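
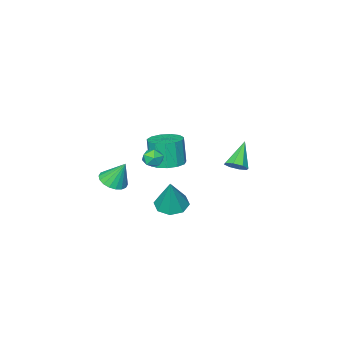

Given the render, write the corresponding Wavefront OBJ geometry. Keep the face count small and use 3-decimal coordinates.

v -1.174 3.637 -0.899
v -0.744 3.875 -0.401
v -2.326 3.043 0.379
v -1.104 4.242 -0.554
v -1.504 4.254 -0.909
v -1.712 3.905 -1.259
v -1.604 3.399 -1.397
v -1.245 3.032 -1.244
v -0.844 3.02 -0.889
v -0.637 3.369 -0.539
v -1.507 -2.55 -3.542
v -0.821 -1.752 -3.35
v -0.927 -2.092 -1.565
v -1.613 -2.89 -1.758
v -1.373 -1.509 -3.336
v -1.478 -1.849 -1.551
v -1.967 -1.596 -3.388
v -2.073 -1.936 -1.603
v -2.416 -1.987 -3.489
v -2.521 -2.327 -1.704
v -2.575 -2.556 -3.607
v -2.681 -2.896 -1.822
v -2.396 -3.123 -3.704
v -2.501 -3.463 -1.919
v -1.935 -3.509 -3.75
v -2.04 -3.849 -1.966
v -1.338 -3.589 -3.731
v -1.443 -3.93 -1.946
v -0.794 -3.34 -3.651
v -0.9 -3.681 -1.866
v -0.478 -2.84 -3.537
v -0.583 -3.18 -1.752
v -0.488 -2.248 -3.425
v -0.593 -2.588 -1.64
v 1.127 -4.248 -4.753
v 1.786 -4.746 -4.37
v 0.753 -3.572 -3.227
v 1.979 -4.406 -4.473
v 2.004 -4.034 -4.632
v 1.855 -3.705 -4.815
v 1.562 -3.483 -4.985
v 1.183 -3.413 -5.109
v 0.793 -3.508 -5.163
v 0.469 -3.75 -5.135
v 0.276 -4.09 -5.032
v 0.251 -4.462 -4.873
v 0.4 -4.791 -4.691
v 0.693 -5.013 -4.52
v 1.072 -5.083 -4.396
v 1.462 -4.988 -4.342
v 0.361 0.038 -4.959
v 1.34 -0.008 -5.203
v 0.899 0.562 -2.901
v 1.043 0.698 -5.305
v 0.346 1.018 -5.204
v -0.342 0.764 -4.96
v -0.618 0.084 -4.715
v -0.32 -0.622 -4.613
v 0.376 -0.941 -4.713
v 1.064 -0.687 -4.958
v -0.202 -1.457 -2.398
v 0.367 -1.045 -2.354
v 0.293 -2.215 -1.706
v 0.862 -1.803 -1.662
v 0.257 -1.6 -1.365
v -0.05 -1.132 -1.792
v 0.71 -2.128 -2.268
v 0.403 -1.66 -2.695
v 0.931 -1.459 -2.273
v 0.651 -1.133 -1.715
v 0.009 -2.127 -2.345
v -0.271 -1.801 -1.787
f 2 1 4
f 2 4 3
f 4 1 5
f 4 5 3
f 5 1 6
f 5 6 3
f 6 1 7
f 6 7 3
f 7 1 8
f 7 8 3
f 8 1 9
f 8 9 3
f 9 1 10
f 9 10 3
f 10 1 2
f 10 2 3
f 12 11 15
f 12 15 13
f 13 15 16
f 13 16 14
f 15 11 17
f 15 17 16
f 16 17 18
f 16 18 14
f 17 11 19
f 17 19 18
f 18 19 20
f 18 20 14
f 19 11 21
f 19 21 20
f 20 21 22
f 20 22 14
f 21 11 23
f 21 23 22
f 22 23 24
f 22 24 14
f 23 11 25
f 23 25 24
f 24 25 26
f 24 26 14
f 25 11 27
f 25 27 26
f 26 27 28
f 26 28 14
f 27 11 29
f 27 29 28
f 28 29 30
f 28 30 14
f 29 11 31
f 29 31 30
f 30 31 32
f 30 32 14
f 31 11 33
f 31 33 32
f 32 33 34
f 32 34 14
f 33 11 12
f 33 12 34
f 34 12 13
f 34 13 14
f 36 35 38
f 36 38 37
f 38 35 39
f 38 39 37
f 39 35 40
f 39 40 37
f 40 35 41
f 40 41 37
f 41 35 42
f 41 42 37
f 42 35 43
f 42 43 37
f 43 35 44
f 43 44 37
f 44 35 45
f 44 45 37
f 45 35 46
f 45 46 37
f 46 35 47
f 46 47 37
f 47 35 48
f 47 48 37
f 48 35 49
f 48 49 37
f 49 35 50
f 49 50 37
f 50 35 36
f 50 36 37
f 52 51 54
f 52 54 53
f 54 51 55
f 54 55 53
f 55 51 56
f 55 56 53
f 56 51 57
f 56 57 53
f 57 51 58
f 57 58 53
f 58 51 59
f 58 59 53
f 59 51 60
f 59 60 53
f 60 51 52
f 60 52 53
f 61 72 66
f 61 66 62
f 61 62 68
f 61 68 71
f 61 71 72
f 62 66 70
f 66 72 65
f 72 71 63
f 71 68 67
f 68 62 69
f 64 70 65
f 64 65 63
f 64 63 67
f 64 67 69
f 64 69 70
f 65 70 66
f 63 65 72
f 67 63 71
f 69 67 68
f 70 69 62



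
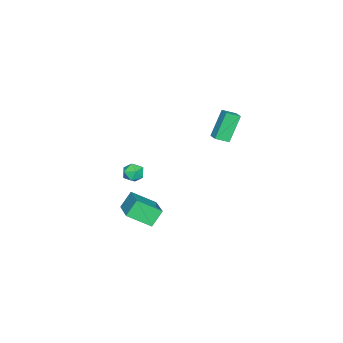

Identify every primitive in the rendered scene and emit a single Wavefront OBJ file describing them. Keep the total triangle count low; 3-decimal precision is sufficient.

v 2.896 0.703 2.363
v 3.18 0.408 2.987
v 2.42 -0.368 2.073
v 2.704 -0.663 2.697
v 2.148 -0.168 2.738
v 2.441 0.495 2.918
v 3.159 -0.455 2.142
v 3.452 0.208 2.322
v 3.342 -0.308 2.851
v 2.717 -0.13 3.219
v 2.883 0.17 1.841
v 2.258 0.348 2.209
v -4.816 3.204 4.012
v -4.308 2.473 4.421
v -4.213 3.781 4.29
v -3.704 3.05 4.7
v -3.756 2.95 2.24
v -3.247 2.219 2.65
v -3.152 3.527 2.519
v -2.644 2.796 2.928
v 2.927 -0.086 0.83
v 4.521 1.126 1.556
v 2.31 1.279 -0.093
v 3.904 2.491 0.633
v 3.636 -0.431 -0.153
v 5.23 0.781 0.573
v 3.019 0.934 -1.076
v 4.613 2.146 -0.35
f 1 12 6
f 1 6 2
f 1 2 8
f 1 8 11
f 1 11 12
f 2 6 10
f 6 12 5
f 12 11 3
f 11 8 7
f 8 2 9
f 4 10 5
f 4 5 3
f 4 3 7
f 4 7 9
f 4 9 10
f 5 10 6
f 3 5 12
f 7 3 11
f 9 7 8
f 10 9 2
f 14 16 13
f 17 14 13
f 13 16 15
f 15 17 13
f 14 20 16
f 18 14 17
f 18 20 14
f 16 20 15
f 19 17 15
f 15 20 19
f 19 18 17
f 20 18 19
f 22 24 21
f 25 22 21
f 21 24 23
f 23 25 21
f 22 28 24
f 26 22 25
f 26 28 22
f 24 28 23
f 27 25 23
f 23 28 27
f 27 26 25
f 28 26 27



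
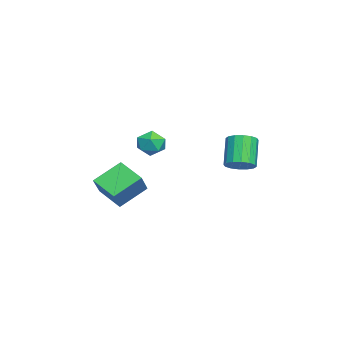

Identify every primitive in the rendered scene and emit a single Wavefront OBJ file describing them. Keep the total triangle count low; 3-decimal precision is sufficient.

v -2.418 -3.018 -0.87
v -1.294 -3.161 0.301
v -1.49 -1.788 -1.612
v -0.365 -1.932 -0.44
v -1.495 -4.348 -1.92
v -0.37 -4.492 -0.748
v -0.566 -3.119 -2.661
v 0.558 -3.262 -1.49
v 1.865 3.382 1.455
v 2.525 3.5 1.945
v 1.435 3.495 3.415
v 0.775 3.378 2.925
v 2.389 3.895 1.845
v 1.299 3.89 3.315
v 2.112 4.153 1.641
v 1.022 4.148 3.111
v 1.77 4.204 1.387
v 0.679 4.199 2.857
v 1.452 4.035 1.151
v 0.362 4.031 2.621
v 1.246 3.692 0.997
v 0.156 3.687 2.467
v 1.205 3.265 0.965
v 0.115 3.26 2.435
v 1.341 2.87 1.065
v 0.251 2.865 2.535
v 1.618 2.612 1.269
v 0.528 2.607 2.739
v 1.961 2.561 1.523
v 0.87 2.556 2.993
v 2.278 2.729 1.759
v 1.188 2.725 3.229
v 2.484 3.073 1.913
v 1.394 3.068 3.383
v -3.028 -1.042 0.76
v -2.145 -1.28 0.901
v -3.475 -2.24 1.539
v -2.592 -2.478 1.68
v -2.939 -1.724 2.09
v -2.663 -0.984 1.608
v -2.957 -2.536 0.832
v -2.681 -1.796 0.35
v -2.101 -2.203 0.945
v -2.09 -1.701 1.723
v -3.53 -1.819 0.717
v -3.519 -1.317 1.495
f 2 4 1
f 5 2 1
f 1 4 3
f 3 5 1
f 2 8 4
f 6 2 5
f 6 8 2
f 4 8 3
f 7 5 3
f 3 8 7
f 7 6 5
f 8 6 7
f 10 9 13
f 10 13 11
f 11 13 14
f 11 14 12
f 13 9 15
f 13 15 14
f 14 15 16
f 14 16 12
f 15 9 17
f 15 17 16
f 16 17 18
f 16 18 12
f 17 9 19
f 17 19 18
f 18 19 20
f 18 20 12
f 19 9 21
f 19 21 20
f 20 21 22
f 20 22 12
f 21 9 23
f 21 23 22
f 22 23 24
f 22 24 12
f 23 9 25
f 23 25 24
f 24 25 26
f 24 26 12
f 25 9 27
f 25 27 26
f 26 27 28
f 26 28 12
f 27 9 29
f 27 29 28
f 28 29 30
f 28 30 12
f 29 9 31
f 29 31 30
f 30 31 32
f 30 32 12
f 31 9 33
f 31 33 32
f 32 33 34
f 32 34 12
f 33 9 10
f 33 10 34
f 34 10 11
f 34 11 12
f 35 46 40
f 35 40 36
f 35 36 42
f 35 42 45
f 35 45 46
f 36 40 44
f 40 46 39
f 46 45 37
f 45 42 41
f 42 36 43
f 38 44 39
f 38 39 37
f 38 37 41
f 38 41 43
f 38 43 44
f 39 44 40
f 37 39 46
f 41 37 45
f 43 41 42
f 44 43 36



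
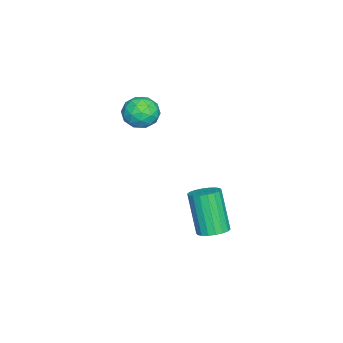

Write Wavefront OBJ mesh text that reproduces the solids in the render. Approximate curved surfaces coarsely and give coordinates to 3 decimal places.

v -1.074 1.392 -4.063
v -0.549 1.634 -3.812
v -1.121 1.129 -2.127
v -1.646 0.888 -2.377
v -0.726 1.851 -3.807
v -1.298 1.346 -2.122
v -0.972 1.978 -3.853
v -1.544 1.473 -2.167
v -1.238 1.988 -3.94
v -1.81 1.483 -2.255
v -1.472 1.881 -4.052
v -2.044 1.376 -2.366
v -1.627 1.676 -4.165
v -2.199 1.172 -2.48
v -1.672 1.416 -4.259
v -2.244 0.911 -2.573
v -1.599 1.151 -4.313
v -2.171 0.646 -2.628
v -1.422 0.934 -4.318
v -1.994 0.429 -2.633
v -1.176 0.807 -4.273
v -1.748 0.302 -2.587
v -0.91 0.797 -4.185
v -1.482 0.292 -2.5
v -0.676 0.904 -4.074
v -1.248 0.399 -2.388
v -0.521 1.108 -3.96
v -1.093 0.604 -2.275
v -0.476 1.369 -3.867
v -1.048 0.864 -2.181
v -2.07 -0.994 1.016
v -1.651 -1.535 0.692
v -2.849 -1.845 1.428
v -2.43 -2.386 1.104
v -2.162 -2.006 1.701
v -1.68 -1.48 1.447
v -2.82 -1.9 0.673
v -2.338 -1.374 0.419
v -2.115 -2.095 0.48
v -1.708 -2.16 1.115
v -2.792 -1.22 1.005
v -2.385 -1.285 1.64
v -1.792 -1.19 0.818
v -2.708 -2.19 1.302
v -2.55 -1.967 1.653
v -2.304 -2.285 1.462
v -1.809 -1.158 1.262
v -1.563 -1.476 1.071
v -1.863 -1.753 1.664
v -2.937 -1.904 1.049
v -2.691 -2.222 0.858
v -2.196 -1.095 0.658
v -1.95 -1.413 0.467
v -2.637 -1.627 0.456
v -1.818 -1.837 0.503
v -2.277 -2.337 0.745
v -2.506 -2.051 0.492
v -2.222 -1.742 0.342
v -1.579 -1.876 0.876
v -2.037 -2.375 1.118
v -1.879 -2.152 1.469
v -1.596 -1.843 1.319
v -1.852 -2.204 0.751
v -2.463 -1.005 1.002
v -2.921 -1.504 1.244
v -2.904 -1.537 0.801
v -2.621 -1.228 0.651
v -2.223 -1.043 1.375
v -2.682 -1.543 1.617
v -2.278 -1.638 1.778
v -1.994 -1.329 1.628
v -2.648 -1.176 1.369
f 2 1 5
f 2 5 3
f 3 5 6
f 3 6 4
f 5 1 7
f 5 7 6
f 6 7 8
f 6 8 4
f 7 1 9
f 7 9 8
f 8 9 10
f 8 10 4
f 9 1 11
f 9 11 10
f 10 11 12
f 10 12 4
f 11 1 13
f 11 13 12
f 12 13 14
f 12 14 4
f 13 1 15
f 13 15 14
f 14 15 16
f 14 16 4
f 15 1 17
f 15 17 16
f 16 17 18
f 16 18 4
f 17 1 19
f 17 19 18
f 18 19 20
f 18 20 4
f 19 1 21
f 19 21 20
f 20 21 22
f 20 22 4
f 21 1 23
f 21 23 22
f 22 23 24
f 22 24 4
f 23 1 25
f 23 25 24
f 24 25 26
f 24 26 4
f 25 1 27
f 25 27 26
f 26 27 28
f 26 28 4
f 27 1 29
f 27 29 28
f 28 29 30
f 28 30 4
f 29 1 2
f 29 2 30
f 30 2 3
f 30 3 4
f 31 68 47
f 68 42 71
f 47 71 36
f 68 71 47
f 31 47 43
f 47 36 48
f 43 48 32
f 47 48 43
f 31 43 52
f 43 32 53
f 52 53 38
f 43 53 52
f 31 52 64
f 52 38 67
f 64 67 41
f 52 67 64
f 31 64 68
f 64 41 72
f 68 72 42
f 64 72 68
f 32 48 59
f 48 36 62
f 59 62 40
f 48 62 59
f 36 71 49
f 71 42 70
f 49 70 35
f 71 70 49
f 42 72 69
f 72 41 65
f 69 65 33
f 72 65 69
f 41 67 66
f 67 38 54
f 66 54 37
f 67 54 66
f 38 53 58
f 53 32 55
f 58 55 39
f 53 55 58
f 34 60 46
f 60 40 61
f 46 61 35
f 60 61 46
f 34 46 44
f 46 35 45
f 44 45 33
f 46 45 44
f 34 44 51
f 44 33 50
f 51 50 37
f 44 50 51
f 34 51 56
f 51 37 57
f 56 57 39
f 51 57 56
f 34 56 60
f 56 39 63
f 60 63 40
f 56 63 60
f 35 61 49
f 61 40 62
f 49 62 36
f 61 62 49
f 33 45 69
f 45 35 70
f 69 70 42
f 45 70 69
f 37 50 66
f 50 33 65
f 66 65 41
f 50 65 66
f 39 57 58
f 57 37 54
f 58 54 38
f 57 54 58
f 40 63 59
f 63 39 55
f 59 55 32
f 63 55 59



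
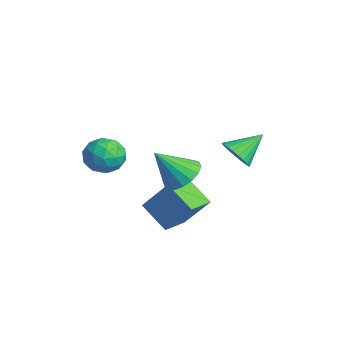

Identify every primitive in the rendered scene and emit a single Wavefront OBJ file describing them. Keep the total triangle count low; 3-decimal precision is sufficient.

v 2.401 -1.675 -3.87
v 1.051 -2.348 -2.8
v 1.504 -0.361 -4.175
v 0.154 -1.034 -3.105
v 3.266 -0.686 -2.155
v 1.916 -1.359 -1.085
v 2.369 0.628 -2.46
v 1.019 -0.045 -1.39
v 1.834 2.109 0.187
v 2.601 2.504 -0.257
v 1.666 3.591 1.213
v 2.318 2.625 -0.477
v 1.961 2.667 -0.597
v 1.585 2.624 -0.597
v 1.247 2.504 -0.478
v 0.998 2.323 -0.257
v 0.877 2.109 0.031
v 0.901 1.896 0.342
v 1.067 1.715 0.63
v 1.35 1.594 0.851
v 1.706 1.552 0.97
v 2.083 1.594 0.97
v 2.421 1.715 0.851
v 2.67 1.896 0.631
v 2.791 2.11 0.343
v 2.767 2.323 0.031
v 2.791 -0.958 -0.021
v 3.83 -1.308 -0.121
v 2.509 -2.262 1.601
v 3.865 -0.902 0.212
v 3.655 -0.508 0.491
v 3.246 -0.218 0.653
v 2.734 -0.097 0.661
v 2.235 -0.174 0.512
v 1.863 -0.43 0.241
v 1.704 -0.807 -0.089
v 1.794 -1.219 -0.405
v 2.113 -1.572 -0.632
v 2.587 -1.783 -0.719
v 3.108 -1.806 -0.647
v 3.556 -1.635 -0.431
v -4.14 -2.414 -1.913
v -3.137 -1.888 -2.196
v -3.183 -3.692 -0.904
v -2.18 -3.166 -1.187
v -2.937 -2.636 -0.474
v -3.528 -1.846 -1.097
v -2.792 -3.734 -2.003
v -3.383 -2.944 -2.626
v -2.304 -2.703 -2.252
v -2.394 -2.024 -1.306
v -3.926 -3.556 -1.794
v -4.016 -2.877 -0.848
v -3.722 -2.039 -2.143
v -2.598 -3.541 -0.957
v -3.042 -3.23 -0.538
v -2.453 -2.92 -0.704
v -3.952 -2.014 -1.497
v -3.363 -1.705 -1.663
v -3.245 -2.145 -0.651
v -2.957 -3.875 -1.437
v -2.368 -3.566 -1.603
v -3.867 -2.66 -2.396
v -3.278 -2.35 -2.562
v -3.075 -3.435 -2.449
v -2.644 -2.208 -2.342
v -2.081 -2.96 -1.749
v -2.441 -3.294 -2.229
v -2.788 -2.83 -2.595
v -2.696 -1.81 -1.786
v -2.134 -2.561 -1.194
v -2.579 -2.249 -0.774
v -2.926 -1.785 -1.141
v -2.207 -2.289 -1.819
v -4.186 -3.019 -1.906
v -3.624 -3.77 -1.314
v -3.394 -3.795 -1.959
v -3.741 -3.331 -2.326
v -4.239 -2.62 -1.351
v -3.676 -3.372 -0.758
v -3.532 -2.75 -0.505
v -3.879 -2.286 -0.871
v -4.113 -3.291 -1.281
f 2 4 1
f 5 2 1
f 1 4 3
f 3 5 1
f 2 8 4
f 6 2 5
f 6 8 2
f 4 8 3
f 7 5 3
f 3 8 7
f 7 6 5
f 8 6 7
f 10 9 12
f 10 12 11
f 12 9 13
f 12 13 11
f 13 9 14
f 13 14 11
f 14 9 15
f 14 15 11
f 15 9 16
f 15 16 11
f 16 9 17
f 16 17 11
f 17 9 18
f 17 18 11
f 18 9 19
f 18 19 11
f 19 9 20
f 19 20 11
f 20 9 21
f 20 21 11
f 21 9 22
f 21 22 11
f 22 9 23
f 22 23 11
f 23 9 24
f 23 24 11
f 24 9 25
f 24 25 11
f 25 9 26
f 25 26 11
f 26 9 10
f 26 10 11
f 28 27 30
f 28 30 29
f 30 27 31
f 30 31 29
f 31 27 32
f 31 32 29
f 32 27 33
f 32 33 29
f 33 27 34
f 33 34 29
f 34 27 35
f 34 35 29
f 35 27 36
f 35 36 29
f 36 27 37
f 36 37 29
f 37 27 38
f 37 38 29
f 38 27 39
f 38 39 29
f 39 27 40
f 39 40 29
f 40 27 41
f 40 41 29
f 41 27 28
f 41 28 29
f 42 79 58
f 79 53 82
f 58 82 47
f 79 82 58
f 42 58 54
f 58 47 59
f 54 59 43
f 58 59 54
f 42 54 63
f 54 43 64
f 63 64 49
f 54 64 63
f 42 63 75
f 63 49 78
f 75 78 52
f 63 78 75
f 42 75 79
f 75 52 83
f 79 83 53
f 75 83 79
f 43 59 70
f 59 47 73
f 70 73 51
f 59 73 70
f 47 82 60
f 82 53 81
f 60 81 46
f 82 81 60
f 53 83 80
f 83 52 76
f 80 76 44
f 83 76 80
f 52 78 77
f 78 49 65
f 77 65 48
f 78 65 77
f 49 64 69
f 64 43 66
f 69 66 50
f 64 66 69
f 45 71 57
f 71 51 72
f 57 72 46
f 71 72 57
f 45 57 55
f 57 46 56
f 55 56 44
f 57 56 55
f 45 55 62
f 55 44 61
f 62 61 48
f 55 61 62
f 45 62 67
f 62 48 68
f 67 68 50
f 62 68 67
f 45 67 71
f 67 50 74
f 71 74 51
f 67 74 71
f 46 72 60
f 72 51 73
f 60 73 47
f 72 73 60
f 44 56 80
f 56 46 81
f 80 81 53
f 56 81 80
f 48 61 77
f 61 44 76
f 77 76 52
f 61 76 77
f 50 68 69
f 68 48 65
f 69 65 49
f 68 65 69
f 51 74 70
f 74 50 66
f 70 66 43
f 74 66 70



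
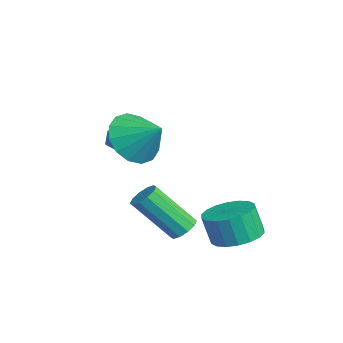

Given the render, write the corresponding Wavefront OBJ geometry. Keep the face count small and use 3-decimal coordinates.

v -2.783 -3.569 2.147
v -2.27 -3.417 1.673
v -2.19 -4.503 2.487
v -1.677 -4.351 2.013
v -1.773 -3.93 2.583
v -2.139 -3.353 2.373
v -2.321 -4.567 1.787
v -2.687 -3.99 1.577
v -1.984 -4.034 1.45
v -1.646 -3.64 1.942
v -2.814 -4.28 2.218
v -2.476 -3.886 2.71
v 0.715 -4.239 3.471
v 1.474 -4.991 3.316
v 1.585 -3.521 4.249
v 1.545 -4.626 2.899
v 1.394 -4.157 2.635
v 1.061 -3.71 2.596
v 0.635 -3.404 2.79
v 0.23 -3.323 3.168
v -0.044 -3.486 3.626
v -0.115 -3.852 4.043
v 0.036 -4.321 4.307
v 0.369 -4.768 4.347
v 0.795 -5.073 4.152
v 1.199 -5.155 3.775
v 1.366 -2.758 -0.576
v 1.9 -2.749 -0.41
v 1.449 -3.994 1.103
v 0.914 -4.002 0.936
v 1.734 -2.492 -0.248
v 1.282 -3.737 1.264
v 1.427 -2.337 -0.212
v 0.975 -3.581 1.301
v 1.096 -2.342 -0.315
v 0.645 -3.587 1.198
v 0.869 -2.506 -0.518
v 0.417 -3.751 0.995
v 0.831 -2.766 -0.743
v 0.38 -4.011 0.77
v 0.998 -3.023 -0.904
v 0.546 -4.268 0.608
v 1.305 -3.179 -0.941
v 0.853 -4.423 0.572
v 1.635 -3.173 -0.838
v 1.184 -4.418 0.675
v 1.863 -3.009 -0.635
v 1.411 -4.254 0.878
v 1.785 -1.048 -0.92
v 2.673 -1.268 -0.824
v 2.483 -1.552 0.295
v 1.595 -1.332 0.2
v 2.667 -0.871 -0.724
v 2.476 -1.155 0.395
v 2.486 -0.509 -0.664
v 2.295 -0.793 0.455
v 2.166 -0.254 -0.653
v 1.975 -0.537 0.466
v 1.77 -0.156 -0.696
v 1.58 -0.439 0.423
v 1.378 -0.235 -0.783
v 1.187 -0.518 0.336
v 1.066 -0.475 -0.897
v 0.876 -0.758 0.222
v 0.897 -0.828 -1.015
v 0.707 -1.112 0.104
v 0.904 -1.225 -1.115
v 0.713 -1.509 0.004
v 1.085 -1.587 -1.175
v 0.894 -1.871 -0.056
v 1.405 -1.843 -1.186
v 1.214 -2.126 -0.067
v 1.8 -1.941 -1.143
v 1.61 -2.224 -0.024
v 2.193 -1.862 -1.056
v 2.002 -2.145 0.063
v 2.504 -1.622 -0.942
v 2.314 -1.905 0.177
f 1 12 6
f 1 6 2
f 1 2 8
f 1 8 11
f 1 11 12
f 2 6 10
f 6 12 5
f 12 11 3
f 11 8 7
f 8 2 9
f 4 10 5
f 4 5 3
f 4 3 7
f 4 7 9
f 4 9 10
f 5 10 6
f 3 5 12
f 7 3 11
f 9 7 8
f 10 9 2
f 14 13 16
f 14 16 15
f 16 13 17
f 16 17 15
f 17 13 18
f 17 18 15
f 18 13 19
f 18 19 15
f 19 13 20
f 19 20 15
f 20 13 21
f 20 21 15
f 21 13 22
f 21 22 15
f 22 13 23
f 22 23 15
f 23 13 24
f 23 24 15
f 24 13 25
f 24 25 15
f 25 13 26
f 25 26 15
f 26 13 14
f 26 14 15
f 28 27 31
f 28 31 29
f 29 31 32
f 29 32 30
f 31 27 33
f 31 33 32
f 32 33 34
f 32 34 30
f 33 27 35
f 33 35 34
f 34 35 36
f 34 36 30
f 35 27 37
f 35 37 36
f 36 37 38
f 36 38 30
f 37 27 39
f 37 39 38
f 38 39 40
f 38 40 30
f 39 27 41
f 39 41 40
f 40 41 42
f 40 42 30
f 41 27 43
f 41 43 42
f 42 43 44
f 42 44 30
f 43 27 45
f 43 45 44
f 44 45 46
f 44 46 30
f 45 27 47
f 45 47 46
f 46 47 48
f 46 48 30
f 47 27 28
f 47 28 48
f 48 28 29
f 48 29 30
f 50 49 53
f 50 53 51
f 51 53 54
f 51 54 52
f 53 49 55
f 53 55 54
f 54 55 56
f 54 56 52
f 55 49 57
f 55 57 56
f 56 57 58
f 56 58 52
f 57 49 59
f 57 59 58
f 58 59 60
f 58 60 52
f 59 49 61
f 59 61 60
f 60 61 62
f 60 62 52
f 61 49 63
f 61 63 62
f 62 63 64
f 62 64 52
f 63 49 65
f 63 65 64
f 64 65 66
f 64 66 52
f 65 49 67
f 65 67 66
f 66 67 68
f 66 68 52
f 67 49 69
f 67 69 68
f 68 69 70
f 68 70 52
f 69 49 71
f 69 71 70
f 70 71 72
f 70 72 52
f 71 49 73
f 71 73 72
f 72 73 74
f 72 74 52
f 73 49 75
f 73 75 74
f 74 75 76
f 74 76 52
f 75 49 77
f 75 77 76
f 76 77 78
f 76 78 52
f 77 49 50
f 77 50 78
f 78 50 51
f 78 51 52



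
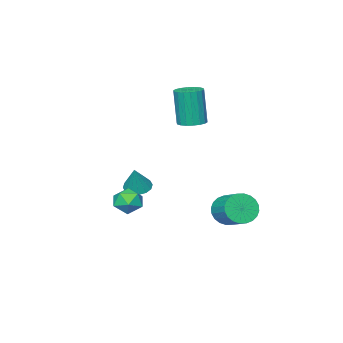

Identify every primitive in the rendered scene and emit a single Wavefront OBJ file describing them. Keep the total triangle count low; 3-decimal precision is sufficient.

v -2.548 -2.731 0.669
v -2.097 -3.262 0.604
v -2.121 -3.521 2.567
v -2.572 -2.989 2.631
v -1.909 -3.016 0.639
v -1.934 -3.274 2.602
v -1.848 -2.713 0.68
v -1.873 -2.972 2.643
v -1.926 -2.414 0.718
v -1.95 -2.672 2.681
v -2.126 -2.177 0.747
v -2.151 -2.436 2.71
v -2.411 -2.051 0.76
v -2.435 -2.309 2.723
v -2.722 -2.058 0.755
v -2.746 -2.317 2.718
v -2.999 -2.199 0.733
v -3.023 -2.458 2.696
v -3.186 -2.446 0.698
v -3.211 -2.704 2.661
v -3.247 -2.748 0.657
v -3.272 -3.007 2.62
v -3.17 -3.048 0.619
v -3.194 -3.306 2.582
v -2.969 -3.284 0.59
v -2.994 -3.543 2.553
v -2.685 -3.411 0.577
v -2.709 -3.669 2.54
v -2.374 -3.403 0.582
v -2.398 -3.662 2.545
v 0.861 -2.556 -2.319
v 1.42 -2.349 -2.603
v 1.359 -2.204 -1.081
v 1.216 -2.075 -2.598
v 0.917 -1.929 -2.52
v 0.603 -1.952 -2.387
v 0.358 -2.136 -2.236
v 0.248 -2.433 -2.107
v 0.302 -2.762 -2.036
v 0.506 -3.037 -2.04
v 0.805 -3.182 -2.119
v 1.119 -3.16 -2.251
v 1.364 -2.975 -2.402
v 1.474 -2.679 -2.531
v 3.588 -0.057 -2.416
v 4.008 -0.476 -1.945
v 2.612 -0.224 -1.695
v 3.032 -0.643 -1.224
v 3.156 0.102 -1.281
v 3.759 0.205 -1.727
v 2.861 -0.905 -1.913
v 3.464 -0.802 -2.359
v 3.558 -1 -1.634
v 3.74 -0.377 -1.243
v 2.88 -0.323 -2.397
v 3.062 0.3 -2.006
v -1.333 0.946 -3.31
v -0.799 0.551 -2.796
v -0.492 1.72 -2.217
v -1.027 2.114 -2.73
v -0.603 0.624 -3.048
v -0.296 1.793 -2.469
v -0.518 0.747 -3.34
v -0.211 1.916 -2.761
v -0.557 0.899 -3.627
v -0.25 2.068 -3.048
v -0.715 1.059 -3.866
v -0.408 2.228 -3.287
v -0.966 1.202 -4.02
v -0.66 2.37 -3.441
v -1.274 1.305 -4.066
v -0.967 2.474 -3.487
v -1.591 1.354 -3.997
v -1.284 2.523 -3.418
v -1.868 1.34 -3.823
v -1.561 2.509 -3.244
v -2.064 1.267 -3.571
v -1.757 2.436 -2.992
v -2.149 1.144 -3.279
v -1.842 2.313 -2.7
v -2.11 0.992 -2.992
v -1.803 2.161 -2.413
v -1.952 0.832 -2.753
v -1.645 2.001 -2.174
v -1.7 0.69 -2.599
v -1.394 1.858 -2.02
v -1.393 0.586 -2.553
v -1.086 1.755 -1.974
v -1.076 0.537 -2.622
v -0.769 1.706 -2.043
f 2 1 5
f 2 5 3
f 3 5 6
f 3 6 4
f 5 1 7
f 5 7 6
f 6 7 8
f 6 8 4
f 7 1 9
f 7 9 8
f 8 9 10
f 8 10 4
f 9 1 11
f 9 11 10
f 10 11 12
f 10 12 4
f 11 1 13
f 11 13 12
f 12 13 14
f 12 14 4
f 13 1 15
f 13 15 14
f 14 15 16
f 14 16 4
f 15 1 17
f 15 17 16
f 16 17 18
f 16 18 4
f 17 1 19
f 17 19 18
f 18 19 20
f 18 20 4
f 19 1 21
f 19 21 20
f 20 21 22
f 20 22 4
f 21 1 23
f 21 23 22
f 22 23 24
f 22 24 4
f 23 1 25
f 23 25 24
f 24 25 26
f 24 26 4
f 25 1 27
f 25 27 26
f 26 27 28
f 26 28 4
f 27 1 29
f 27 29 28
f 28 29 30
f 28 30 4
f 29 1 2
f 29 2 30
f 30 2 3
f 30 3 4
f 32 31 34
f 32 34 33
f 34 31 35
f 34 35 33
f 35 31 36
f 35 36 33
f 36 31 37
f 36 37 33
f 37 31 38
f 37 38 33
f 38 31 39
f 38 39 33
f 39 31 40
f 39 40 33
f 40 31 41
f 40 41 33
f 41 31 42
f 41 42 33
f 42 31 43
f 42 43 33
f 43 31 44
f 43 44 33
f 44 31 32
f 44 32 33
f 45 56 50
f 45 50 46
f 45 46 52
f 45 52 55
f 45 55 56
f 46 50 54
f 50 56 49
f 56 55 47
f 55 52 51
f 52 46 53
f 48 54 49
f 48 49 47
f 48 47 51
f 48 51 53
f 48 53 54
f 49 54 50
f 47 49 56
f 51 47 55
f 53 51 52
f 54 53 46
f 58 57 61
f 58 61 59
f 59 61 62
f 59 62 60
f 61 57 63
f 61 63 62
f 62 63 64
f 62 64 60
f 63 57 65
f 63 65 64
f 64 65 66
f 64 66 60
f 65 57 67
f 65 67 66
f 66 67 68
f 66 68 60
f 67 57 69
f 67 69 68
f 68 69 70
f 68 70 60
f 69 57 71
f 69 71 70
f 70 71 72
f 70 72 60
f 71 57 73
f 71 73 72
f 72 73 74
f 72 74 60
f 73 57 75
f 73 75 74
f 74 75 76
f 74 76 60
f 75 57 77
f 75 77 76
f 76 77 78
f 76 78 60
f 77 57 79
f 77 79 78
f 78 79 80
f 78 80 60
f 79 57 81
f 79 81 80
f 80 81 82
f 80 82 60
f 81 57 83
f 81 83 82
f 82 83 84
f 82 84 60
f 83 57 85
f 83 85 84
f 84 85 86
f 84 86 60
f 85 57 87
f 85 87 86
f 86 87 88
f 86 88 60
f 87 57 89
f 87 89 88
f 88 89 90
f 88 90 60
f 89 57 58
f 89 58 90
f 90 58 59
f 90 59 60



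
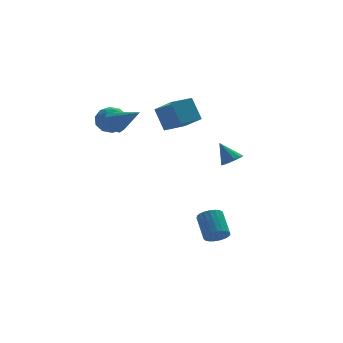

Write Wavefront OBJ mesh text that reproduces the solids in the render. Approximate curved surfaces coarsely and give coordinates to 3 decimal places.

v -0.003 1.394 2.554
v 0.556 -0.051 3.6
v -0.318 2.274 3.938
v 0.241 0.829 4.984
v 1.419 1.931 2.536
v 1.978 0.486 3.582
v 1.104 2.811 3.92
v 1.663 1.366 4.966
v -2.497 3.778 2.797
v -1.808 3.071 3.052
v -3.712 2.749 3.228
v -3.023 2.042 3.483
v -3.115 2.89 4.042
v -2.364 3.526 3.776
v -3.156 2.294 2.504
v -2.405 2.93 2.238
v -2.215 2.154 2.871
v -2.19 2.522 3.822
v -3.33 3.298 2.458
v -3.305 3.666 3.409
v -2.046 3.515 2.887
v -3.474 2.305 3.393
v -3.529 2.803 3.722
v -3.123 2.388 3.872
v -2.373 3.782 3.312
v -1.967 3.367 3.462
v -2.736 3.26 4.044
v -3.553 2.453 2.818
v -3.147 2.038 2.968
v -2.397 3.432 2.408
v -1.991 3.017 2.558
v -2.784 2.56 2.236
v -1.88 2.561 2.93
v -2.594 1.955 3.184
v -2.672 2.104 2.608
v -2.231 2.478 2.452
v -1.865 2.777 3.489
v -2.579 2.172 3.742
v -2.634 2.67 4.071
v -2.192 3.044 3.915
v -2.104 2.238 3.383
v -2.941 3.648 2.538
v -3.655 3.043 2.791
v -3.328 2.776 2.365
v -2.886 3.15 2.209
v -2.926 3.865 3.096
v -3.64 3.259 3.35
v -3.289 3.342 3.828
v -2.848 3.716 3.672
v -3.416 3.582 2.897
v 3.564 -0.397 0.401
v 4.177 -0.533 0.774
v 3.056 0.437 1.539
v 4.243 -0.16 0.53
v 4.049 0.123 0.236
v 3.671 0.208 0.006
v 3.252 0.061 -0.074
v 2.952 -0.261 0.027
v 2.886 -0.634 0.272
v 3.079 -0.917 0.565
v 3.458 -1.001 0.796
v 3.877 -0.855 0.876
v -2.88 1.649 3.451
v -2.401 2.307 3.611
v -1.7 0.531 4.509
v -2.803 2.259 4.008
v -3.241 1.925 4.145
v -3.511 1.462 3.957
v -3.485 1.087 3.532
v -3.177 0.974 3.069
v -2.729 1.177 2.784
v -2.352 1.601 2.812
v -2.223 2.047 3.138
v 1.611 -3.585 -4.024
v 2.085 -3.961 -3.533
v 2.104 -2.572 -2.485
v 1.629 -2.195 -2.976
v 2.296 -3.815 -3.731
v 2.315 -2.426 -2.683
v 2.388 -3.628 -3.98
v 2.407 -2.239 -2.932
v 2.346 -3.434 -4.236
v 2.365 -2.045 -3.189
v 2.177 -3.266 -4.456
v 2.195 -1.877 -3.408
v 1.909 -3.153 -4.601
v 1.928 -1.764 -3.553
v 1.59 -3.115 -4.646
v 1.609 -1.726 -3.598
v 1.275 -3.158 -4.584
v 1.294 -1.769 -3.536
v 1.018 -3.274 -4.425
v 1.036 -1.885 -3.377
v 0.863 -3.445 -4.196
v 0.882 -2.056 -3.148
v 0.837 -3.639 -3.938
v 0.856 -2.25 -2.89
v 0.946 -3.824 -3.694
v 0.964 -2.435 -2.647
v 1.169 -3.968 -3.508
v 1.187 -2.579 -2.46
v 1.468 -4.045 -3.411
v 1.487 -2.656 -2.363
v 1.793 -4.043 -3.42
v 1.811 -2.654 -2.372
f 2 4 1
f 5 2 1
f 1 4 3
f 3 5 1
f 2 8 4
f 6 2 5
f 6 8 2
f 4 8 3
f 7 5 3
f 3 8 7
f 7 6 5
f 8 6 7
f 9 46 25
f 46 20 49
f 25 49 14
f 46 49 25
f 9 25 21
f 25 14 26
f 21 26 10
f 25 26 21
f 9 21 30
f 21 10 31
f 30 31 16
f 21 31 30
f 9 30 42
f 30 16 45
f 42 45 19
f 30 45 42
f 9 42 46
f 42 19 50
f 46 50 20
f 42 50 46
f 10 26 37
f 26 14 40
f 37 40 18
f 26 40 37
f 14 49 27
f 49 20 48
f 27 48 13
f 49 48 27
f 20 50 47
f 50 19 43
f 47 43 11
f 50 43 47
f 19 45 44
f 45 16 32
f 44 32 15
f 45 32 44
f 16 31 36
f 31 10 33
f 36 33 17
f 31 33 36
f 12 38 24
f 38 18 39
f 24 39 13
f 38 39 24
f 12 24 22
f 24 13 23
f 22 23 11
f 24 23 22
f 12 22 29
f 22 11 28
f 29 28 15
f 22 28 29
f 12 29 34
f 29 15 35
f 34 35 17
f 29 35 34
f 12 34 38
f 34 17 41
f 38 41 18
f 34 41 38
f 13 39 27
f 39 18 40
f 27 40 14
f 39 40 27
f 11 23 47
f 23 13 48
f 47 48 20
f 23 48 47
f 15 28 44
f 28 11 43
f 44 43 19
f 28 43 44
f 17 35 36
f 35 15 32
f 36 32 16
f 35 32 36
f 18 41 37
f 41 17 33
f 37 33 10
f 41 33 37
f 52 51 54
f 52 54 53
f 54 51 55
f 54 55 53
f 55 51 56
f 55 56 53
f 56 51 57
f 56 57 53
f 57 51 58
f 57 58 53
f 58 51 59
f 58 59 53
f 59 51 60
f 59 60 53
f 60 51 61
f 60 61 53
f 61 51 62
f 61 62 53
f 62 51 52
f 62 52 53
f 64 63 66
f 64 66 65
f 66 63 67
f 66 67 65
f 67 63 68
f 67 68 65
f 68 63 69
f 68 69 65
f 69 63 70
f 69 70 65
f 70 63 71
f 70 71 65
f 71 63 72
f 71 72 65
f 72 63 73
f 72 73 65
f 73 63 64
f 73 64 65
f 75 74 78
f 75 78 76
f 76 78 79
f 76 79 77
f 78 74 80
f 78 80 79
f 79 80 81
f 79 81 77
f 80 74 82
f 80 82 81
f 81 82 83
f 81 83 77
f 82 74 84
f 82 84 83
f 83 84 85
f 83 85 77
f 84 74 86
f 84 86 85
f 85 86 87
f 85 87 77
f 86 74 88
f 86 88 87
f 87 88 89
f 87 89 77
f 88 74 90
f 88 90 89
f 89 90 91
f 89 91 77
f 90 74 92
f 90 92 91
f 91 92 93
f 91 93 77
f 92 74 94
f 92 94 93
f 93 94 95
f 93 95 77
f 94 74 96
f 94 96 95
f 95 96 97
f 95 97 77
f 96 74 98
f 96 98 97
f 97 98 99
f 97 99 77
f 98 74 100
f 98 100 99
f 99 100 101
f 99 101 77
f 100 74 102
f 100 102 101
f 101 102 103
f 101 103 77
f 102 74 104
f 102 104 103
f 103 104 105
f 103 105 77
f 104 74 75
f 104 75 105
f 105 75 76
f 105 76 77



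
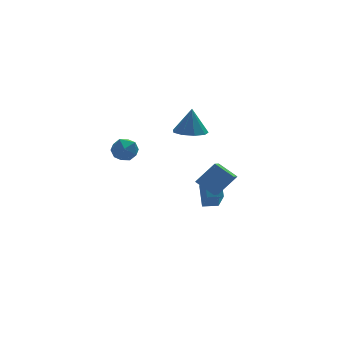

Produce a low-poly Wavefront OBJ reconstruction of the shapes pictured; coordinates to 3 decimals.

v 0.588 1.64 0.564
v 1.579 1.333 0.499
v 0.792 1.94 2.256
v 1.533 2.033 0.38
v 1.044 2.549 0.348
v 0.342 2.64 0.417
v -0.245 2.262 0.555
v -0.443 1.594 0.697
v -0.158 0.947 0.777
v 0.476 0.624 0.758
v 1.162 0.777 0.648
v 0.376 -1.786 -2.978
v 0.605 -0.664 -1.903
v 0.621 -0.321 -4.56
v 0.851 0.801 -3.485
v 1.309 -1.961 -2.995
v 1.539 -0.839 -1.92
v 1.555 -0.496 -4.577
v 1.784 0.626 -3.502
v -3.132 4.596 -1.272
v -2.425 4.567 -1.9
v -2.915 3.113 -0.96
v -2.208 3.084 -1.588
v -2.106 3.57 -0.783
v -2.24 4.487 -0.976
v -3.1 3.193 -1.884
v -3.234 4.11 -2.077
v -2.405 3.7 -2.279
v -1.791 3.933 -1.598
v -3.549 3.747 -1.262
v -2.935 3.98 -0.581
v 0.319 -3.703 -1.703
v -0.343 -4.849 -1.019
v -0.449 -2.835 -0.992
v -1.112 -3.981 -0.309
v 1.452 -3.659 -0.531
v 0.789 -4.805 0.152
v 0.683 -2.791 0.179
v 0.021 -3.937 0.863
f 2 1 4
f 2 4 3
f 4 1 5
f 4 5 3
f 5 1 6
f 5 6 3
f 6 1 7
f 6 7 3
f 7 1 8
f 7 8 3
f 8 1 9
f 8 9 3
f 9 1 10
f 9 10 3
f 10 1 11
f 10 11 3
f 11 1 2
f 11 2 3
f 13 15 12
f 16 13 12
f 12 15 14
f 14 16 12
f 13 19 15
f 17 13 16
f 17 19 13
f 15 19 14
f 18 16 14
f 14 19 18
f 18 17 16
f 19 17 18
f 20 31 25
f 20 25 21
f 20 21 27
f 20 27 30
f 20 30 31
f 21 25 29
f 25 31 24
f 31 30 22
f 30 27 26
f 27 21 28
f 23 29 24
f 23 24 22
f 23 22 26
f 23 26 28
f 23 28 29
f 24 29 25
f 22 24 31
f 26 22 30
f 28 26 27
f 29 28 21
f 33 35 32
f 36 33 32
f 32 35 34
f 34 36 32
f 33 39 35
f 37 33 36
f 37 39 33
f 35 39 34
f 38 36 34
f 34 39 38
f 38 37 36
f 39 37 38



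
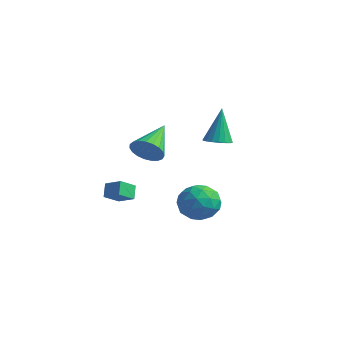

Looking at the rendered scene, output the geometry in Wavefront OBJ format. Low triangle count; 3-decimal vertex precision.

v 2.448 -3.888 1.414
v 2.993 -3.388 0.902
v 1.752 -2.112 2.406
v 2.68 -3.397 0.697
v 2.327 -3.49 0.616
v 1.994 -3.652 0.673
v 1.741 -3.855 0.859
v 1.609 -4.064 1.14
v 1.622 -4.242 1.469
v 1.779 -4.359 1.788
v 2.051 -4.395 2.043
v 2.391 -4.343 2.189
v 2.742 -4.212 2.201
v 3.041 -4.025 2.077
v 3.239 -3.815 1.838
v 3.299 -3.617 1.526
v 3.212 -3.466 1.195
v -0.314 -4.24 -2.456
v -0.693 -3.807 -1.803
v -0.253 -3.325 -3.026
v -0.631 -2.892 -2.373
v 0.611 -4.048 -2.047
v 0.233 -3.615 -1.394
v 0.673 -3.133 -2.617
v 0.294 -2.7 -1.964
v 4.08 -0.814 1.672
v 4.793 -0.671 1.734
v 3.8 -0.266 3.628
v 4.67 -0.386 1.637
v 4.431 -0.186 1.547
v 4.122 -0.111 1.481
v 3.804 -0.174 1.454
v 3.542 -0.365 1.469
v 3.385 -0.644 1.525
v 3.367 -0.957 1.61
v 3.489 -1.242 1.708
v 3.729 -1.442 1.798
v 4.038 -1.517 1.863
v 4.356 -1.454 1.891
v 4.618 -1.263 1.875
v 4.774 -0.984 1.819
v 1.006 0.607 -3.625
v 1.94 0.649 -4.359
v 1.96 -0.609 -2.481
v 2.894 -0.567 -3.215
v 2.6 0.388 -2.572
v 2.01 1.14 -3.279
v 1.89 -1.1 -3.561
v 1.3 -0.348 -4.268
v 2.485 -0.406 -4.319
v 2.925 0.514 -3.708
v 0.975 -0.474 -3.132
v 1.415 0.446 -2.521
v 1.389 0.734 -4.092
v 2.511 -0.694 -2.748
v 2.338 -0.133 -2.37
v 2.887 -0.108 -2.801
v 1.431 1.023 -3.458
v 1.979 1.048 -3.889
v 2.368 0.895 -2.839
v 1.921 -1.008 -2.951
v 2.469 -0.983 -3.382
v 1.013 0.148 -4.039
v 1.562 0.173 -4.47
v 1.532 -0.855 -4.001
v 2.259 0.139 -4.5
v 2.819 -0.575 -3.828
v 2.229 -0.888 -4.031
v 1.883 -0.447 -4.447
v 2.517 0.68 -4.141
v 3.078 -0.035 -3.469
v 2.905 0.527 -3.091
v 2.558 0.968 -3.507
v 2.838 0.06 -4.118
v 0.822 0.075 -3.371
v 1.383 -0.64 -2.699
v 1.342 -0.928 -3.333
v 0.995 -0.487 -3.749
v 1.081 0.615 -3.012
v 1.641 -0.099 -2.34
v 2.017 0.487 -2.393
v 1.671 0.928 -2.809
v 1.062 -0.02 -2.722
f 2 1 4
f 2 4 3
f 4 1 5
f 4 5 3
f 5 1 6
f 5 6 3
f 6 1 7
f 6 7 3
f 7 1 8
f 7 8 3
f 8 1 9
f 8 9 3
f 9 1 10
f 9 10 3
f 10 1 11
f 10 11 3
f 11 1 12
f 11 12 3
f 12 1 13
f 12 13 3
f 13 1 14
f 13 14 3
f 14 1 15
f 14 15 3
f 15 1 16
f 15 16 3
f 16 1 17
f 16 17 3
f 17 1 2
f 17 2 3
f 19 21 18
f 22 19 18
f 18 21 20
f 20 22 18
f 19 25 21
f 23 19 22
f 23 25 19
f 21 25 20
f 24 22 20
f 20 25 24
f 24 23 22
f 25 23 24
f 27 26 29
f 27 29 28
f 29 26 30
f 29 30 28
f 30 26 31
f 30 31 28
f 31 26 32
f 31 32 28
f 32 26 33
f 32 33 28
f 33 26 34
f 33 34 28
f 34 26 35
f 34 35 28
f 35 26 36
f 35 36 28
f 36 26 37
f 36 37 28
f 37 26 38
f 37 38 28
f 38 26 39
f 38 39 28
f 39 26 40
f 39 40 28
f 40 26 41
f 40 41 28
f 41 26 27
f 41 27 28
f 42 79 58
f 79 53 82
f 58 82 47
f 79 82 58
f 42 58 54
f 58 47 59
f 54 59 43
f 58 59 54
f 42 54 63
f 54 43 64
f 63 64 49
f 54 64 63
f 42 63 75
f 63 49 78
f 75 78 52
f 63 78 75
f 42 75 79
f 75 52 83
f 79 83 53
f 75 83 79
f 43 59 70
f 59 47 73
f 70 73 51
f 59 73 70
f 47 82 60
f 82 53 81
f 60 81 46
f 82 81 60
f 53 83 80
f 83 52 76
f 80 76 44
f 83 76 80
f 52 78 77
f 78 49 65
f 77 65 48
f 78 65 77
f 49 64 69
f 64 43 66
f 69 66 50
f 64 66 69
f 45 71 57
f 71 51 72
f 57 72 46
f 71 72 57
f 45 57 55
f 57 46 56
f 55 56 44
f 57 56 55
f 45 55 62
f 55 44 61
f 62 61 48
f 55 61 62
f 45 62 67
f 62 48 68
f 67 68 50
f 62 68 67
f 45 67 71
f 67 50 74
f 71 74 51
f 67 74 71
f 46 72 60
f 72 51 73
f 60 73 47
f 72 73 60
f 44 56 80
f 56 46 81
f 80 81 53
f 56 81 80
f 48 61 77
f 61 44 76
f 77 76 52
f 61 76 77
f 50 68 69
f 68 48 65
f 69 65 49
f 68 65 69
f 51 74 70
f 74 50 66
f 70 66 43
f 74 66 70



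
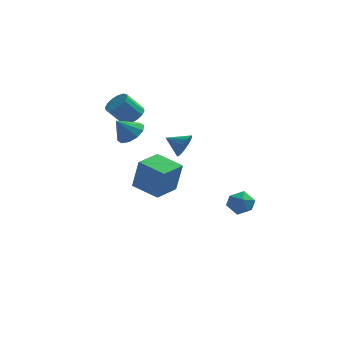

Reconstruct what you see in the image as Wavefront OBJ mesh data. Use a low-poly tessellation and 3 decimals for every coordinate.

v -2.595 4.067 1.977
v -2.009 4.357 2.504
v -2.959 4.083 3.711
v -3.545 3.793 3.183
v -2.246 4.706 2.397
v -3.197 4.431 3.603
v -2.577 4.883 2.177
v -3.527 4.608 3.383
v -2.912 4.842 1.903
v -3.862 4.567 3.109
v -3.162 4.593 1.649
v -4.113 4.318 2.856
v -3.261 4.203 1.483
v -4.211 3.929 2.689
v -3.181 3.777 1.449
v -4.131 3.503 2.656
v -2.943 3.429 1.557
v -3.894 3.154 2.763
v -2.613 3.252 1.777
v -3.563 2.977 2.983
v -2.278 3.293 2.051
v -3.228 3.018 3.257
v -2.027 3.542 2.304
v -2.978 3.267 3.511
v -1.929 3.931 2.471
v -2.879 3.657 3.677
v 2.989 1.992 -4.119
v 3.671 2.542 -4.447
v 3.989 1.278 -3.233
v 4.671 1.828 -3.561
v 4.004 2.187 -3.012
v 3.386 2.629 -3.559
v 4.274 1.191 -4.121
v 3.656 1.633 -4.668
v 4.466 2.047 -4.448
v 4.299 2.663 -3.763
v 3.361 1.157 -3.917
v 3.194 1.773 -3.232
v -2.634 3.527 -3.568
v -2.223 3.355 -1.495
v -1.681 5.076 -3.628
v -1.27 4.904 -1.556
v -1.05 2.536 -3.964
v -0.639 2.364 -1.892
v -0.097 4.085 -4.025
v 0.314 3.913 -1.952
v 1.037 -3.602 3.41
v 1.402 -3.247 4.054
v -0.017 -3.278 3.83
v 1.378 -2.942 3.759
v 1.263 -2.814 3.371
v 1.088 -2.897 2.994
v 0.899 -3.169 2.728
v 0.747 -3.557 2.645
v 0.673 -3.956 2.767
v 0.697 -4.261 3.062
v 0.812 -4.389 3.45
v 0.987 -4.306 3.827
v 1.176 -4.034 4.093
v 1.328 -3.647 4.176
v -2.446 1.397 1.853
v -1.701 1.54 2.425
v -3.234 1.043 2.967
v -1.994 2.047 2.378
v -2.46 2.305 2.131
v -2.92 2.216 1.777
v -3.2 1.815 1.453
v -3.191 1.253 1.281
v -2.898 0.747 1.327
v -2.432 0.488 1.575
v -1.972 0.577 1.928
v -1.693 0.979 2.253
f 2 1 5
f 2 5 3
f 3 5 6
f 3 6 4
f 5 1 7
f 5 7 6
f 6 7 8
f 6 8 4
f 7 1 9
f 7 9 8
f 8 9 10
f 8 10 4
f 9 1 11
f 9 11 10
f 10 11 12
f 10 12 4
f 11 1 13
f 11 13 12
f 12 13 14
f 12 14 4
f 13 1 15
f 13 15 14
f 14 15 16
f 14 16 4
f 15 1 17
f 15 17 16
f 16 17 18
f 16 18 4
f 17 1 19
f 17 19 18
f 18 19 20
f 18 20 4
f 19 1 21
f 19 21 20
f 20 21 22
f 20 22 4
f 21 1 23
f 21 23 22
f 22 23 24
f 22 24 4
f 23 1 25
f 23 25 24
f 24 25 26
f 24 26 4
f 25 1 2
f 25 2 26
f 26 2 3
f 26 3 4
f 27 38 32
f 27 32 28
f 27 28 34
f 27 34 37
f 27 37 38
f 28 32 36
f 32 38 31
f 38 37 29
f 37 34 33
f 34 28 35
f 30 36 31
f 30 31 29
f 30 29 33
f 30 33 35
f 30 35 36
f 31 36 32
f 29 31 38
f 33 29 37
f 35 33 34
f 36 35 28
f 40 42 39
f 43 40 39
f 39 42 41
f 41 43 39
f 40 46 42
f 44 40 43
f 44 46 40
f 42 46 41
f 45 43 41
f 41 46 45
f 45 44 43
f 46 44 45
f 48 47 50
f 48 50 49
f 50 47 51
f 50 51 49
f 51 47 52
f 51 52 49
f 52 47 53
f 52 53 49
f 53 47 54
f 53 54 49
f 54 47 55
f 54 55 49
f 55 47 56
f 55 56 49
f 56 47 57
f 56 57 49
f 57 47 58
f 57 58 49
f 58 47 59
f 58 59 49
f 59 47 60
f 59 60 49
f 60 47 48
f 60 48 49
f 62 61 64
f 62 64 63
f 64 61 65
f 64 65 63
f 65 61 66
f 65 66 63
f 66 61 67
f 66 67 63
f 67 61 68
f 67 68 63
f 68 61 69
f 68 69 63
f 69 61 70
f 69 70 63
f 70 61 71
f 70 71 63
f 71 61 72
f 71 72 63
f 72 61 62
f 72 62 63



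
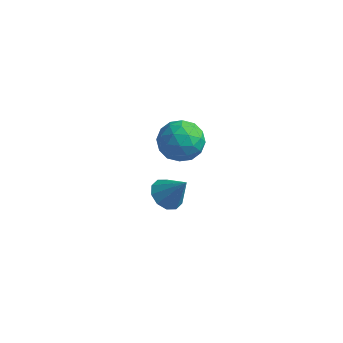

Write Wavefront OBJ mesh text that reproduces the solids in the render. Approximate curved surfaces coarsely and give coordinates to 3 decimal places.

v 1.362 -1.832 -4.529
v 1.844 -1.28 -4.895
v 2.238 -1.788 -3.311
v 1.482 -1.029 -4.644
v 1.074 -1.086 -4.349
v 0.776 -1.428 -4.122
v 0.702 -1.924 -4.05
v 0.88 -2.385 -4.162
v 1.243 -2.635 -4.413
v 1.65 -2.579 -4.708
v 1.948 -2.237 -4.935
v 2.022 -1.741 -5.007
v 1.703 -2.418 0.453
v 2.16 -2.064 1.318
v 2.7 -3.776 0.482
v 3.157 -3.422 1.347
v 2.169 -3.747 1.376
v 1.553 -2.908 1.359
v 3.307 -2.932 0.441
v 2.691 -2.093 0.424
v 3.152 -2.381 1.311
v 2.448 -2.886 1.889
v 2.412 -2.954 -0.089
v 1.708 -3.459 0.489
v 1.844 -2.122 0.883
v 3.016 -3.718 0.917
v 2.435 -3.909 0.934
v 2.704 -3.701 1.443
v 1.487 -2.618 0.907
v 1.756 -2.41 1.415
v 1.761 -3.4 1.45
v 3.104 -3.43 0.385
v 3.373 -3.222 0.893
v 2.156 -2.139 0.357
v 2.425 -1.931 0.866
v 3.099 -2.44 0.35
v 2.696 -2.1 1.388
v 3.281 -2.898 1.405
v 3.37 -2.61 0.872
v 3.008 -2.117 0.862
v 2.282 -2.397 1.727
v 2.868 -3.195 1.744
v 2.287 -3.386 1.762
v 1.925 -2.893 1.751
v 2.865 -2.583 1.723
v 1.992 -2.645 0.056
v 2.578 -3.443 0.073
v 2.935 -2.947 0.049
v 2.573 -2.454 0.038
v 1.579 -2.942 0.395
v 2.164 -3.74 0.412
v 1.852 -3.723 0.938
v 1.49 -3.23 0.928
v 1.995 -3.257 0.077
f 2 1 4
f 2 4 3
f 4 1 5
f 4 5 3
f 5 1 6
f 5 6 3
f 6 1 7
f 6 7 3
f 7 1 8
f 7 8 3
f 8 1 9
f 8 9 3
f 9 1 10
f 9 10 3
f 10 1 11
f 10 11 3
f 11 1 12
f 11 12 3
f 12 1 2
f 12 2 3
f 13 50 29
f 50 24 53
f 29 53 18
f 50 53 29
f 13 29 25
f 29 18 30
f 25 30 14
f 29 30 25
f 13 25 34
f 25 14 35
f 34 35 20
f 25 35 34
f 13 34 46
f 34 20 49
f 46 49 23
f 34 49 46
f 13 46 50
f 46 23 54
f 50 54 24
f 46 54 50
f 14 30 41
f 30 18 44
f 41 44 22
f 30 44 41
f 18 53 31
f 53 24 52
f 31 52 17
f 53 52 31
f 24 54 51
f 54 23 47
f 51 47 15
f 54 47 51
f 23 49 48
f 49 20 36
f 48 36 19
f 49 36 48
f 20 35 40
f 35 14 37
f 40 37 21
f 35 37 40
f 16 42 28
f 42 22 43
f 28 43 17
f 42 43 28
f 16 28 26
f 28 17 27
f 26 27 15
f 28 27 26
f 16 26 33
f 26 15 32
f 33 32 19
f 26 32 33
f 16 33 38
f 33 19 39
f 38 39 21
f 33 39 38
f 16 38 42
f 38 21 45
f 42 45 22
f 38 45 42
f 17 43 31
f 43 22 44
f 31 44 18
f 43 44 31
f 15 27 51
f 27 17 52
f 51 52 24
f 27 52 51
f 19 32 48
f 32 15 47
f 48 47 23
f 32 47 48
f 21 39 40
f 39 19 36
f 40 36 20
f 39 36 40
f 22 45 41
f 45 21 37
f 41 37 14
f 45 37 41



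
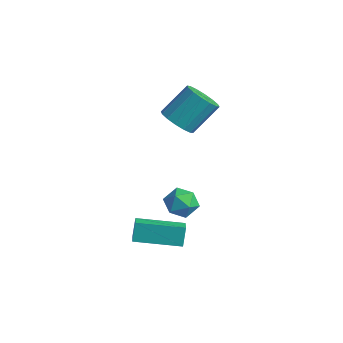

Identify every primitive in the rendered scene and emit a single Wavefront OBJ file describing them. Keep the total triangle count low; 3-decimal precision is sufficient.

v -0.815 2.28 -0.948
v -0.32 1.68 -1.365
v -1.9 2 -1.835
v -1.405 1.4 -2.252
v -1.681 1.249 -1.427
v -1.011 1.422 -0.878
v -1.209 2.258 -2.322
v -0.539 2.431 -1.773
v -0.563 1.666 -2.214
v -0.855 1.042 -1.66
v -1.365 2.638 -1.54
v -1.657 2.014 -0.986
v -0.896 -1.037 -2.372
v -1.135 -0.686 -1.455
v 0.512 0.632 -2.643
v 0.272 0.983 -1.727
v -0.172 -1.583 -1.973
v -0.412 -1.232 -1.057
v 1.235 0.086 -2.245
v 0.996 0.437 -1.328
v -2.404 2.606 2.732
v -1.547 2.296 2.854
v -1.278 3.563 4.19
v -2.136 3.874 4.068
v -1.509 2.637 2.524
v -1.24 3.904 3.859
v -1.711 2.969 2.249
v -1.442 4.236 3.584
v -2.098 3.204 2.104
v -1.83 4.471 3.439
v -2.568 3.279 2.127
v -2.3 4.546 3.462
v -2.994 3.174 2.312
v -2.726 4.441 3.647
v -3.262 2.917 2.61
v -2.993 4.184 3.946
v -3.3 2.576 2.941
v -3.031 3.843 4.276
v -3.098 2.244 3.216
v -2.829 3.511 4.551
v -2.71 2.009 3.361
v -2.442 3.276 4.696
v -2.24 1.934 3.338
v -1.972 3.201 4.673
v -1.814 2.039 3.153
v -1.546 3.306 4.488
f 1 12 6
f 1 6 2
f 1 2 8
f 1 8 11
f 1 11 12
f 2 6 10
f 6 12 5
f 12 11 3
f 11 8 7
f 8 2 9
f 4 10 5
f 4 5 3
f 4 3 7
f 4 7 9
f 4 9 10
f 5 10 6
f 3 5 12
f 7 3 11
f 9 7 8
f 10 9 2
f 14 16 13
f 17 14 13
f 13 16 15
f 15 17 13
f 14 20 16
f 18 14 17
f 18 20 14
f 16 20 15
f 19 17 15
f 15 20 19
f 19 18 17
f 20 18 19
f 22 21 25
f 22 25 23
f 23 25 26
f 23 26 24
f 25 21 27
f 25 27 26
f 26 27 28
f 26 28 24
f 27 21 29
f 27 29 28
f 28 29 30
f 28 30 24
f 29 21 31
f 29 31 30
f 30 31 32
f 30 32 24
f 31 21 33
f 31 33 32
f 32 33 34
f 32 34 24
f 33 21 35
f 33 35 34
f 34 35 36
f 34 36 24
f 35 21 37
f 35 37 36
f 36 37 38
f 36 38 24
f 37 21 39
f 37 39 38
f 38 39 40
f 38 40 24
f 39 21 41
f 39 41 40
f 40 41 42
f 40 42 24
f 41 21 43
f 41 43 42
f 42 43 44
f 42 44 24
f 43 21 45
f 43 45 44
f 44 45 46
f 44 46 24
f 45 21 22
f 45 22 46
f 46 22 23
f 46 23 24



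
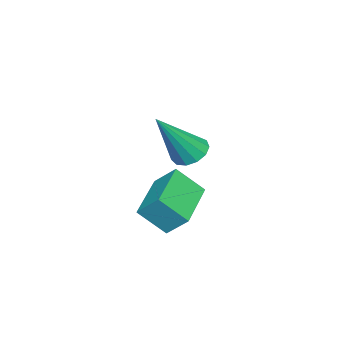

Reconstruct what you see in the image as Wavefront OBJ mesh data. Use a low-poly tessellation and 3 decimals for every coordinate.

v -0.727 -2.538 -3.277
v -0.467 -3.338 -2.464
v -0.686 -1.848 -2.61
v -0.425 -2.648 -1.798
v 1.045 -2.312 -3.622
v 1.306 -3.112 -2.81
v 1.087 -1.622 -2.956
v 1.347 -2.422 -2.143
v 0.507 -1.825 -0.496
v 0.951 -1.424 -0.617
v 1.493 -2.435 1.096
v 0.725 -1.261 -0.415
v 0.431 -1.277 -0.239
v 0.16 -1.467 -0.145
v 0 -1.77 -0.162
v 0.001 -2.091 -0.285
v 0.163 -2.327 -0.476
v 0.434 -2.404 -0.673
v 0.728 -2.296 -0.814
v 0.953 -2.039 -0.854
v 1.036 -1.714 -0.781
f 2 4 1
f 5 2 1
f 1 4 3
f 3 5 1
f 2 8 4
f 6 2 5
f 6 8 2
f 4 8 3
f 7 5 3
f 3 8 7
f 7 6 5
f 8 6 7
f 10 9 12
f 10 12 11
f 12 9 13
f 12 13 11
f 13 9 14
f 13 14 11
f 14 9 15
f 14 15 11
f 15 9 16
f 15 16 11
f 16 9 17
f 16 17 11
f 17 9 18
f 17 18 11
f 18 9 19
f 18 19 11
f 19 9 20
f 19 20 11
f 20 9 21
f 20 21 11
f 21 9 10
f 21 10 11



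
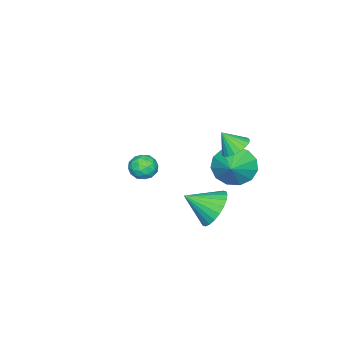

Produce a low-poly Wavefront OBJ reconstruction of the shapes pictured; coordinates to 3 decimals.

v -2.936 1.285 -0.31
v -2.335 0.661 -0.955
v -1.804 1.715 0.33
v -2.383 1.2 -1.233
v -2.606 1.766 -1.218
v -2.934 2.179 -0.915
v -3.263 2.308 -0.42
v -3.488 2.113 0.111
v -3.538 1.654 0.508
v -3.397 1.078 0.645
v -3.109 0.568 0.48
v -2.767 0.285 0.063
v -2.479 0.32 -0.471
v -2.774 -2.855 -1.492
v -2.145 -3.19 -1.748
v -3.455 -3.63 -2.152
v -2.826 -3.965 -2.408
v -3.025 -4.039 -1.682
v -2.604 -3.56 -1.274
v -2.996 -3.26 -2.626
v -2.575 -2.781 -2.218
v -2.282 -3.44 -2.449
v -2.3 -3.921 -1.865
v -3.3 -2.899 -2.035
v -3.318 -3.38 -1.451
v -2.4 -2.955 -1.562
v -3.2 -3.865 -2.338
v -3.318 -3.909 -1.911
v -2.948 -4.106 -2.062
v -2.67 -3.172 -1.283
v -2.3 -3.369 -1.434
v -2.818 -3.868 -1.395
v -3.3 -3.451 -2.466
v -2.93 -3.648 -2.617
v -2.652 -2.714 -1.838
v -2.282 -2.911 -1.989
v -2.782 -2.952 -2.505
v -2.11 -3.298 -2.125
v -2.511 -3.754 -2.513
v -2.61 -3.339 -2.641
v -2.363 -3.058 -2.401
v -2.121 -3.581 -1.781
v -2.522 -4.037 -2.169
v -2.639 -4.08 -1.742
v -2.391 -3.799 -1.502
v -2.202 -3.728 -2.194
v -3.078 -2.783 -1.731
v -3.479 -3.239 -2.119
v -3.209 -3.021 -2.398
v -2.961 -2.74 -2.158
v -3.089 -3.066 -1.387
v -3.49 -3.522 -1.775
v -3.237 -3.762 -1.499
v -2.99 -3.481 -1.259
v -3.398 -3.092 -1.706
v -0.776 2.484 2.667
v -0.286 2.976 2.893
v -0.564 1.876 3.533
v -0.561 3.079 3.032
v -0.879 3.064 3.099
v -1.176 2.934 3.08
v -1.394 2.715 2.979
v -1.489 2.45 2.817
v -1.443 2.192 2.624
v -1.265 1.992 2.44
v -0.99 1.89 2.301
v -0.673 1.905 2.235
v -0.375 2.035 2.253
v -0.158 2.254 2.354
v -0.062 2.519 2.517
v -0.108 2.776 2.709
v 1.32 2.615 0.052
v 2.218 3.119 0.08
v 1.94 1.465 0.848
v 2.041 3.255 0.415
v 1.755 3.293 0.694
v 1.402 3.229 0.876
v 1.037 3.071 0.932
v 0.715 2.843 0.854
v 0.485 2.581 0.655
v 0.382 2.324 0.363
v 0.422 2.112 0.025
v 0.598 1.976 -0.31
v 0.885 1.937 -0.589
v 1.237 2.002 -0.771
v 1.602 2.16 -0.827
v 1.925 2.387 -0.75
v 2.155 2.649 -0.55
v 2.258 2.906 -0.258
f 2 1 4
f 2 4 3
f 4 1 5
f 4 5 3
f 5 1 6
f 5 6 3
f 6 1 7
f 6 7 3
f 7 1 8
f 7 8 3
f 8 1 9
f 8 9 3
f 9 1 10
f 9 10 3
f 10 1 11
f 10 11 3
f 11 1 12
f 11 12 3
f 12 1 13
f 12 13 3
f 13 1 2
f 13 2 3
f 14 51 30
f 51 25 54
f 30 54 19
f 51 54 30
f 14 30 26
f 30 19 31
f 26 31 15
f 30 31 26
f 14 26 35
f 26 15 36
f 35 36 21
f 26 36 35
f 14 35 47
f 35 21 50
f 47 50 24
f 35 50 47
f 14 47 51
f 47 24 55
f 51 55 25
f 47 55 51
f 15 31 42
f 31 19 45
f 42 45 23
f 31 45 42
f 19 54 32
f 54 25 53
f 32 53 18
f 54 53 32
f 25 55 52
f 55 24 48
f 52 48 16
f 55 48 52
f 24 50 49
f 50 21 37
f 49 37 20
f 50 37 49
f 21 36 41
f 36 15 38
f 41 38 22
f 36 38 41
f 17 43 29
f 43 23 44
f 29 44 18
f 43 44 29
f 17 29 27
f 29 18 28
f 27 28 16
f 29 28 27
f 17 27 34
f 27 16 33
f 34 33 20
f 27 33 34
f 17 34 39
f 34 20 40
f 39 40 22
f 34 40 39
f 17 39 43
f 39 22 46
f 43 46 23
f 39 46 43
f 18 44 32
f 44 23 45
f 32 45 19
f 44 45 32
f 16 28 52
f 28 18 53
f 52 53 25
f 28 53 52
f 20 33 49
f 33 16 48
f 49 48 24
f 33 48 49
f 22 40 41
f 40 20 37
f 41 37 21
f 40 37 41
f 23 46 42
f 46 22 38
f 42 38 15
f 46 38 42
f 57 56 59
f 57 59 58
f 59 56 60
f 59 60 58
f 60 56 61
f 60 61 58
f 61 56 62
f 61 62 58
f 62 56 63
f 62 63 58
f 63 56 64
f 63 64 58
f 64 56 65
f 64 65 58
f 65 56 66
f 65 66 58
f 66 56 67
f 66 67 58
f 67 56 68
f 67 68 58
f 68 56 69
f 68 69 58
f 69 56 70
f 69 70 58
f 70 56 71
f 70 71 58
f 71 56 57
f 71 57 58
f 73 72 75
f 73 75 74
f 75 72 76
f 75 76 74
f 76 72 77
f 76 77 74
f 77 72 78
f 77 78 74
f 78 72 79
f 78 79 74
f 79 72 80
f 79 80 74
f 80 72 81
f 80 81 74
f 81 72 82
f 81 82 74
f 82 72 83
f 82 83 74
f 83 72 84
f 83 84 74
f 84 72 85
f 84 85 74
f 85 72 86
f 85 86 74
f 86 72 87
f 86 87 74
f 87 72 88
f 87 88 74
f 88 72 89
f 88 89 74
f 89 72 73
f 89 73 74



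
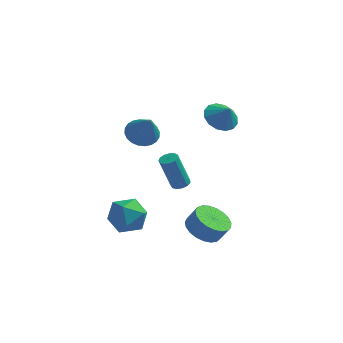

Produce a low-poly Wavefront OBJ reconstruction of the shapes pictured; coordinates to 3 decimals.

v 2.509 -2.739 -2.779
v 3.31 -3.23 -3.224
v 3.832 -3.192 -2.326
v 3.031 -2.701 -1.881
v 3.407 -2.815 -3.298
v 3.929 -2.777 -2.399
v 3.349 -2.387 -3.282
v 3.871 -2.349 -2.383
v 3.145 -2.02 -3.179
v 3.667 -1.982 -2.281
v 2.831 -1.777 -3.007
v 3.353 -1.739 -2.109
v 2.462 -1.7 -2.796
v 2.984 -1.662 -1.897
v 2.101 -1.803 -2.582
v 2.623 -1.765 -1.683
v 1.81 -2.068 -2.402
v 2.332 -2.03 -1.503
v 1.64 -2.449 -2.287
v 2.162 -2.411 -1.388
v 1.621 -2.88 -2.257
v 2.143 -2.842 -1.359
v 1.755 -3.286 -2.318
v 2.277 -3.248 -1.419
v 2.019 -3.598 -2.458
v 2.541 -3.56 -1.56
v 2.368 -3.762 -2.654
v 2.89 -3.724 -1.756
v 2.742 -3.748 -2.872
v 3.264 -3.71 -1.973
v 3.075 -3.56 -3.073
v 3.597 -3.522 -2.175
v -2.13 3.965 -0.673
v -1.277 4.411 -0.794
v -1.45 3.115 0.993
v -1.465 4.666 -0.587
v -1.754 4.814 -0.393
v -2.1 4.834 -0.241
v -2.451 4.721 -0.156
v -2.753 4.493 -0.149
v -2.96 4.185 -0.222
v -3.041 3.843 -0.363
v -2.983 3.52 -0.552
v -2.795 3.265 -0.759
v -2.506 3.116 -0.953
v -2.16 3.097 -1.104
v -1.809 3.21 -1.19
v -1.507 3.438 -1.197
v -1.3 3.746 -1.124
v -1.219 4.088 -0.982
v -1.237 -1.46 -1.961
v -0.653 -1.384 -2.981
v -2.387 -2.776 -2.719
v -1.803 -2.7 -3.739
v -1.281 -3.173 -2.796
v -0.57 -2.36 -2.327
v -2.47 -1.8 -3.373
v -1.759 -0.987 -2.904
v -1.415 -1.594 -3.853
v -0.68 -2.442 -3.497
v -2.36 -1.718 -2.203
v -1.625 -2.566 -1.847
v 1.373 -2.729 0.502
v 1.86 -2.754 0.653
v 1.274 -2.897 2.528
v 0.787 -2.871 2.378
v 1.79 -2.475 0.652
v 1.203 -2.618 2.527
v 1.587 -2.277 0.604
v 1.001 -2.42 2.479
v 1.317 -2.222 0.523
v 0.731 -2.365 2.399
v 1.064 -2.328 0.436
v 0.478 -2.471 2.312
v 0.91 -2.561 0.37
v 0.324 -2.704 2.246
v 0.902 -2.847 0.346
v 0.316 -2.99 2.221
v 1.044 -3.096 0.372
v 0.458 -3.239 2.247
v 1.291 -3.228 0.439
v 0.705 -3.371 2.314
v 1.563 -3.201 0.526
v 0.977 -3.344 2.401
v 1.775 -3.025 0.606
v 1.189 -3.167 2.481
v 2.168 3.665 1.347
v 3.033 3.795 0.864
v 2.712 3.335 2.233
v 2.938 4.249 1.092
v 2.636 4.547 1.388
v 2.208 4.609 1.674
v 1.77 4.418 1.872
v 1.439 4.024 1.93
v 1.302 3.535 1.831
v 1.398 3.08 1.603
v 1.7 2.782 1.307
v 2.127 2.72 1.021
v 2.565 2.912 0.823
v 2.897 3.305 0.765
f 2 1 5
f 2 5 3
f 3 5 6
f 3 6 4
f 5 1 7
f 5 7 6
f 6 7 8
f 6 8 4
f 7 1 9
f 7 9 8
f 8 9 10
f 8 10 4
f 9 1 11
f 9 11 10
f 10 11 12
f 10 12 4
f 11 1 13
f 11 13 12
f 12 13 14
f 12 14 4
f 13 1 15
f 13 15 14
f 14 15 16
f 14 16 4
f 15 1 17
f 15 17 16
f 16 17 18
f 16 18 4
f 17 1 19
f 17 19 18
f 18 19 20
f 18 20 4
f 19 1 21
f 19 21 20
f 20 21 22
f 20 22 4
f 21 1 23
f 21 23 22
f 22 23 24
f 22 24 4
f 23 1 25
f 23 25 24
f 24 25 26
f 24 26 4
f 25 1 27
f 25 27 26
f 26 27 28
f 26 28 4
f 27 1 29
f 27 29 28
f 28 29 30
f 28 30 4
f 29 1 31
f 29 31 30
f 30 31 32
f 30 32 4
f 31 1 2
f 31 2 32
f 32 2 3
f 32 3 4
f 34 33 36
f 34 36 35
f 36 33 37
f 36 37 35
f 37 33 38
f 37 38 35
f 38 33 39
f 38 39 35
f 39 33 40
f 39 40 35
f 40 33 41
f 40 41 35
f 41 33 42
f 41 42 35
f 42 33 43
f 42 43 35
f 43 33 44
f 43 44 35
f 44 33 45
f 44 45 35
f 45 33 46
f 45 46 35
f 46 33 47
f 46 47 35
f 47 33 48
f 47 48 35
f 48 33 49
f 48 49 35
f 49 33 50
f 49 50 35
f 50 33 34
f 50 34 35
f 51 62 56
f 51 56 52
f 51 52 58
f 51 58 61
f 51 61 62
f 52 56 60
f 56 62 55
f 62 61 53
f 61 58 57
f 58 52 59
f 54 60 55
f 54 55 53
f 54 53 57
f 54 57 59
f 54 59 60
f 55 60 56
f 53 55 62
f 57 53 61
f 59 57 58
f 60 59 52
f 64 63 67
f 64 67 65
f 65 67 68
f 65 68 66
f 67 63 69
f 67 69 68
f 68 69 70
f 68 70 66
f 69 63 71
f 69 71 70
f 70 71 72
f 70 72 66
f 71 63 73
f 71 73 72
f 72 73 74
f 72 74 66
f 73 63 75
f 73 75 74
f 74 75 76
f 74 76 66
f 75 63 77
f 75 77 76
f 76 77 78
f 76 78 66
f 77 63 79
f 77 79 78
f 78 79 80
f 78 80 66
f 79 63 81
f 79 81 80
f 80 81 82
f 80 82 66
f 81 63 83
f 81 83 82
f 82 83 84
f 82 84 66
f 83 63 85
f 83 85 84
f 84 85 86
f 84 86 66
f 85 63 64
f 85 64 86
f 86 64 65
f 86 65 66
f 88 87 90
f 88 90 89
f 90 87 91
f 90 91 89
f 91 87 92
f 91 92 89
f 92 87 93
f 92 93 89
f 93 87 94
f 93 94 89
f 94 87 95
f 94 95 89
f 95 87 96
f 95 96 89
f 96 87 97
f 96 97 89
f 97 87 98
f 97 98 89
f 98 87 99
f 98 99 89
f 99 87 100
f 99 100 89
f 100 87 88
f 100 88 89



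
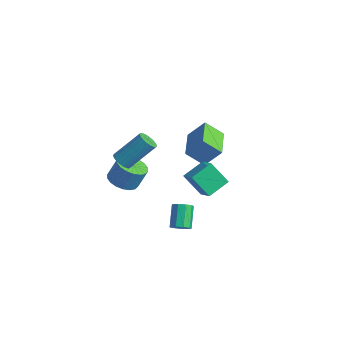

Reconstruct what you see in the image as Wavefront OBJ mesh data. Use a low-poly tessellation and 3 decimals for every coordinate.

v -0.457 1.455 3.755
v 0.161 2.116 4.797
v 0.194 2.2 2.896
v 0.811 2.862 3.938
v 1.009 0.138 3.722
v 1.626 0.8 4.764
v 1.659 0.884 2.863
v 2.277 1.545 3.905
v -2.876 -1.114 1.377
v -2.284 -1.247 1.25
v -1.672 0.081 2.716
v -2.264 0.214 2.843
v -2.33 -1.049 1.091
v -1.718 0.278 2.557
v -2.47 -0.863 0.981
v -1.858 0.464 2.447
v -2.681 -0.72 0.939
v -2.069 0.607 2.405
v -2.925 -0.645 0.974
v -2.313 0.682 2.44
v -3.161 -0.651 1.078
v -2.549 0.676 2.544
v -3.348 -0.737 1.233
v -2.735 0.59 2.699
v -3.453 -0.888 1.414
v -2.84 0.439 2.88
v -3.458 -1.078 1.588
v -2.846 0.249 3.054
v -3.363 -1.274 1.726
v -2.751 0.053 3.192
v -3.183 -1.443 1.803
v -2.571 -0.116 3.269
v -2.951 -1.554 1.807
v -2.339 -0.227 3.273
v -2.705 -1.589 1.736
v -2.093 -0.262 3.202
v -2.489 -1.542 1.604
v -1.877 -0.215 3.069
v -2.34 -1.421 1.432
v -1.728 -0.094 2.898
v 2.156 -0.899 3.157
v 3.179 -1.167 3.785
v 2.163 0.347 3.676
v 3.186 0.079 4.304
v 2.994 -0.419 1.996
v 4.017 -0.687 2.624
v 3.001 0.827 2.515
v 4.024 0.559 3.143
v 2.013 -0.968 -1.061
v 2.51 -0.749 -0.858
v 1.784 -0.032 0.144
v 1.287 -0.252 -0.059
v 2.361 -0.51 -1.137
v 1.634 0.207 -0.135
v 2.048 -0.486 -1.381
v 1.322 0.231 -0.379
v 1.72 -0.687 -1.475
v 0.993 0.03 -0.473
v 1.529 -1.02 -1.375
v 0.802 -0.303 -0.374
v 1.564 -1.329 -1.128
v 0.838 -0.612 -0.127
v 1.81 -1.469 -0.85
v 1.083 -0.752 0.152
v 2.151 -1.375 -0.67
v 1.424 -0.658 0.331
v 2.427 -1.09 -0.673
v 1.701 -0.373 0.328
v -3.942 -0.302 -1.271
v -3.044 -0.491 -1.421
v -2.739 -0.026 -0.179
v -3.638 0.162 -0.029
v -3.081 -0.102 -1.557
v -2.776 0.363 -0.316
v -3.288 0.248 -1.637
v -2.983 0.712 -0.396
v -3.625 0.488 -1.644
v -3.32 0.952 -0.403
v -4.024 0.572 -1.578
v -3.72 1.036 -0.336
v -4.408 0.483 -1.45
v -4.103 0.947 -0.209
v -4.699 0.238 -1.287
v -4.394 0.702 -0.046
v -4.841 -0.114 -1.121
v -4.536 0.351 0.121
v -4.804 -0.503 -0.984
v -4.499 -0.038 0.257
v -4.597 -0.852 -0.904
v -4.292 -0.388 0.337
v -4.26 -1.092 -0.897
v -3.955 -0.628 0.344
v -3.86 -1.176 -0.964
v -3.556 -0.712 0.278
v -3.477 -1.087 -1.091
v -3.172 -0.623 0.15
v -3.186 -0.842 -1.254
v -2.881 -0.378 -0.013
f 2 4 1
f 5 2 1
f 1 4 3
f 3 5 1
f 2 8 4
f 6 2 5
f 6 8 2
f 4 8 3
f 7 5 3
f 3 8 7
f 7 6 5
f 8 6 7
f 10 9 13
f 10 13 11
f 11 13 14
f 11 14 12
f 13 9 15
f 13 15 14
f 14 15 16
f 14 16 12
f 15 9 17
f 15 17 16
f 16 17 18
f 16 18 12
f 17 9 19
f 17 19 18
f 18 19 20
f 18 20 12
f 19 9 21
f 19 21 20
f 20 21 22
f 20 22 12
f 21 9 23
f 21 23 22
f 22 23 24
f 22 24 12
f 23 9 25
f 23 25 24
f 24 25 26
f 24 26 12
f 25 9 27
f 25 27 26
f 26 27 28
f 26 28 12
f 27 9 29
f 27 29 28
f 28 29 30
f 28 30 12
f 29 9 31
f 29 31 30
f 30 31 32
f 30 32 12
f 31 9 33
f 31 33 32
f 32 33 34
f 32 34 12
f 33 9 35
f 33 35 34
f 34 35 36
f 34 36 12
f 35 9 37
f 35 37 36
f 36 37 38
f 36 38 12
f 37 9 39
f 37 39 38
f 38 39 40
f 38 40 12
f 39 9 10
f 39 10 40
f 40 10 11
f 40 11 12
f 42 44 41
f 45 42 41
f 41 44 43
f 43 45 41
f 42 48 44
f 46 42 45
f 46 48 42
f 44 48 43
f 47 45 43
f 43 48 47
f 47 46 45
f 48 46 47
f 50 49 53
f 50 53 51
f 51 53 54
f 51 54 52
f 53 49 55
f 53 55 54
f 54 55 56
f 54 56 52
f 55 49 57
f 55 57 56
f 56 57 58
f 56 58 52
f 57 49 59
f 57 59 58
f 58 59 60
f 58 60 52
f 59 49 61
f 59 61 60
f 60 61 62
f 60 62 52
f 61 49 63
f 61 63 62
f 62 63 64
f 62 64 52
f 63 49 65
f 63 65 64
f 64 65 66
f 64 66 52
f 65 49 67
f 65 67 66
f 66 67 68
f 66 68 52
f 67 49 50
f 67 50 68
f 68 50 51
f 68 51 52
f 70 69 73
f 70 73 71
f 71 73 74
f 71 74 72
f 73 69 75
f 73 75 74
f 74 75 76
f 74 76 72
f 75 69 77
f 75 77 76
f 76 77 78
f 76 78 72
f 77 69 79
f 77 79 78
f 78 79 80
f 78 80 72
f 79 69 81
f 79 81 80
f 80 81 82
f 80 82 72
f 81 69 83
f 81 83 82
f 82 83 84
f 82 84 72
f 83 69 85
f 83 85 84
f 84 85 86
f 84 86 72
f 85 69 87
f 85 87 86
f 86 87 88
f 86 88 72
f 87 69 89
f 87 89 88
f 88 89 90
f 88 90 72
f 89 69 91
f 89 91 90
f 90 91 92
f 90 92 72
f 91 69 93
f 91 93 92
f 92 93 94
f 92 94 72
f 93 69 95
f 93 95 94
f 94 95 96
f 94 96 72
f 95 69 97
f 95 97 96
f 96 97 98
f 96 98 72
f 97 69 70
f 97 70 98
f 98 70 71
f 98 71 72



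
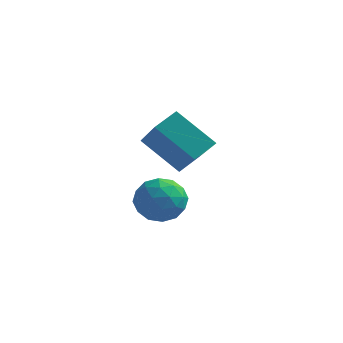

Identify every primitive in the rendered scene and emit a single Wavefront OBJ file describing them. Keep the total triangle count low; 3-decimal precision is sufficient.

v -2.199 -1.998 -1.478
v -1.636 -2.044 -2.17
v -1.324 -2.856 -0.71
v -0.761 -2.902 -1.402
v -0.858 -2.134 -0.955
v -1.399 -1.604 -1.43
v -1.561 -3.296 -1.45
v -2.102 -2.766 -1.925
v -1.242 -2.846 -2.153
v -0.807 -2.128 -1.847
v -2.153 -2.772 -1.033
v -1.718 -2.054 -0.727
v -1.994 -1.946 -1.892
v -0.966 -2.954 -0.988
v -1.023 -2.503 -0.725
v -0.692 -2.53 -1.132
v -1.855 -1.687 -1.456
v -1.524 -1.714 -1.863
v -1.067 -1.767 -1.149
v -1.436 -3.186 -1.017
v -1.105 -3.213 -1.424
v -2.268 -2.37 -1.748
v -1.937 -2.397 -2.155
v -1.893 -3.133 -1.731
v -1.431 -2.444 -2.289
v -0.917 -2.948 -1.837
v -1.388 -3.18 -1.865
v -1.705 -2.869 -2.145
v -1.176 -2.022 -2.108
v -0.662 -2.526 -1.657
v -0.719 -2.075 -1.394
v -1.036 -1.763 -1.673
v -0.944 -2.494 -2.098
v -2.298 -2.374 -1.223
v -1.784 -2.878 -0.772
v -1.924 -3.137 -1.207
v -2.241 -2.825 -1.486
v -2.043 -1.952 -1.043
v -1.529 -2.456 -0.591
v -1.255 -2.031 -0.735
v -1.572 -1.72 -1.015
v -2.016 -2.406 -0.782
v -0.83 -2.529 -0.081
v -2.102 -2.506 1
v -0.443 -1.819 0.359
v -1.715 -1.796 1.44
v 0.235 -3.904 1.2
v -1.037 -3.881 2.281
v 0.622 -3.194 1.64
v -0.65 -3.171 2.721
f 1 38 17
f 38 12 41
f 17 41 6
f 38 41 17
f 1 17 13
f 17 6 18
f 13 18 2
f 17 18 13
f 1 13 22
f 13 2 23
f 22 23 8
f 13 23 22
f 1 22 34
f 22 8 37
f 34 37 11
f 22 37 34
f 1 34 38
f 34 11 42
f 38 42 12
f 34 42 38
f 2 18 29
f 18 6 32
f 29 32 10
f 18 32 29
f 6 41 19
f 41 12 40
f 19 40 5
f 41 40 19
f 12 42 39
f 42 11 35
f 39 35 3
f 42 35 39
f 11 37 36
f 37 8 24
f 36 24 7
f 37 24 36
f 8 23 28
f 23 2 25
f 28 25 9
f 23 25 28
f 4 30 16
f 30 10 31
f 16 31 5
f 30 31 16
f 4 16 14
f 16 5 15
f 14 15 3
f 16 15 14
f 4 14 21
f 14 3 20
f 21 20 7
f 14 20 21
f 4 21 26
f 21 7 27
f 26 27 9
f 21 27 26
f 4 26 30
f 26 9 33
f 30 33 10
f 26 33 30
f 5 31 19
f 31 10 32
f 19 32 6
f 31 32 19
f 3 15 39
f 15 5 40
f 39 40 12
f 15 40 39
f 7 20 36
f 20 3 35
f 36 35 11
f 20 35 36
f 9 27 28
f 27 7 24
f 28 24 8
f 27 24 28
f 10 33 29
f 33 9 25
f 29 25 2
f 33 25 29
f 44 46 43
f 47 44 43
f 43 46 45
f 45 47 43
f 44 50 46
f 48 44 47
f 48 50 44
f 46 50 45
f 49 47 45
f 45 50 49
f 49 48 47
f 50 48 49

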